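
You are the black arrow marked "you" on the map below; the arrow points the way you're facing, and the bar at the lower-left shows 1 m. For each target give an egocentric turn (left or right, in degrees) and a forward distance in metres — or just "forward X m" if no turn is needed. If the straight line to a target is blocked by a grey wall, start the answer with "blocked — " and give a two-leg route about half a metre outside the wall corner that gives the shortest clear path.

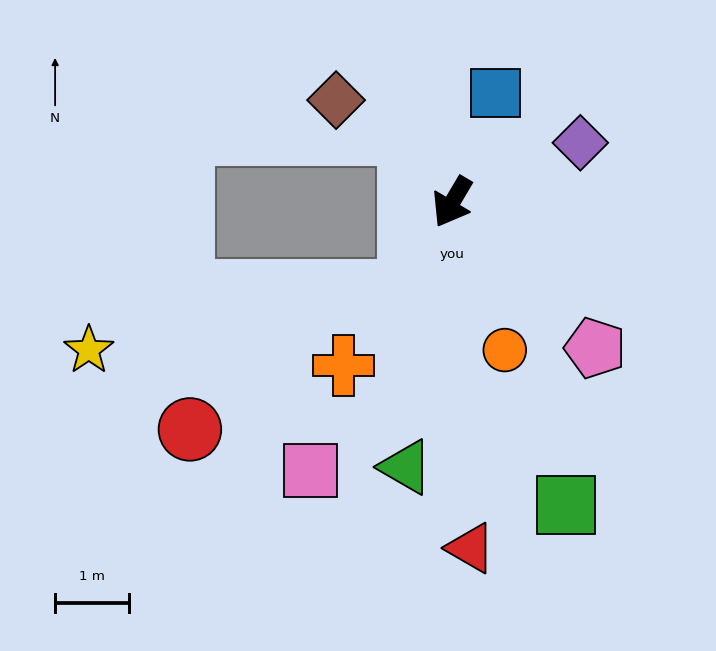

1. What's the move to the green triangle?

turn left 21°, forward 3.6 m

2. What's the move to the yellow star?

blocked — turn left 5°, forward 1.3 m, then turn right 54°, forward 4.4 m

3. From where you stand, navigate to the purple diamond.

turn left 145°, forward 1.9 m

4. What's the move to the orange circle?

turn left 50°, forward 2.1 m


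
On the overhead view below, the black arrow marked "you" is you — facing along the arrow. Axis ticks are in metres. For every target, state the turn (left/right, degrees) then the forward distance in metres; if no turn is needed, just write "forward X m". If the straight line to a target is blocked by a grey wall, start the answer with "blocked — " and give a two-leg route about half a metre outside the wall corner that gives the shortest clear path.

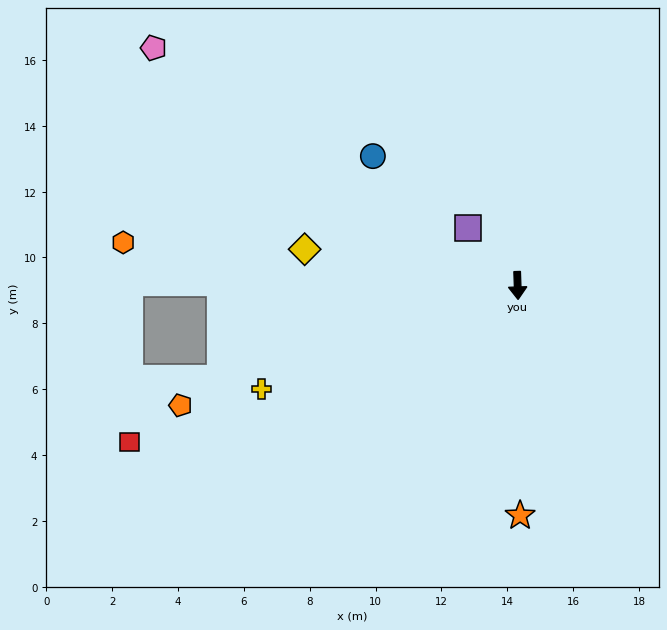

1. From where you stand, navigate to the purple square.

turn right 141°, forward 2.3 m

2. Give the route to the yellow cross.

turn right 70°, forward 8.4 m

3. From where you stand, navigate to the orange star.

forward 7.0 m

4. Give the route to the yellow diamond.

turn right 102°, forward 6.6 m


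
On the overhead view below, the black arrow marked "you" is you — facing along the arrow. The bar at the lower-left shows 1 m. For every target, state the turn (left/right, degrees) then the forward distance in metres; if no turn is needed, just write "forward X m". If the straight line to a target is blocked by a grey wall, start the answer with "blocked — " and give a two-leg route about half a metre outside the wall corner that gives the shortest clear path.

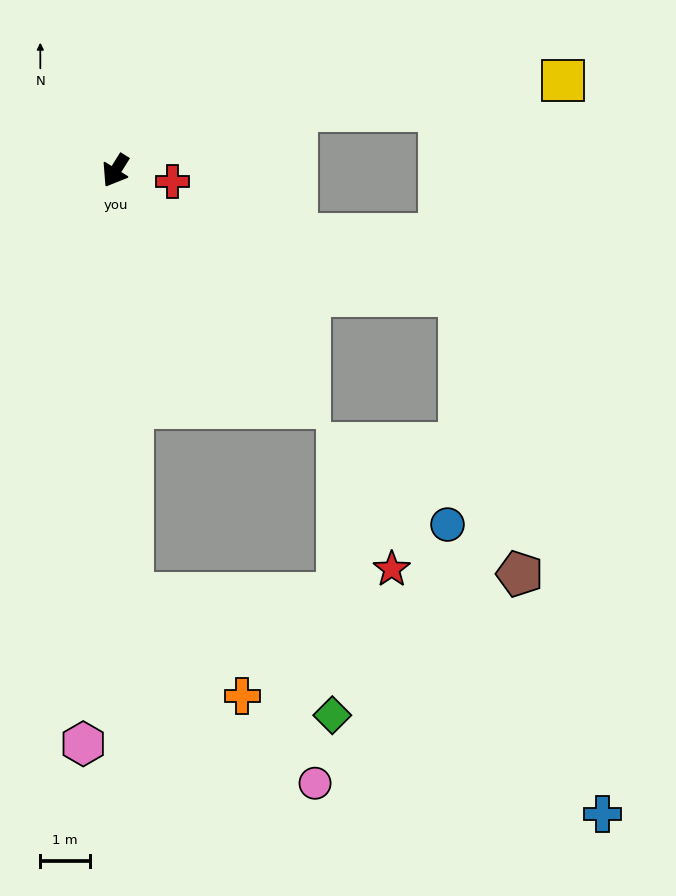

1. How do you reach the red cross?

turn left 111°, forward 1.2 m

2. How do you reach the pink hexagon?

turn left 29°, forward 11.6 m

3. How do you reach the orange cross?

blocked — turn left 34°, forward 8.6 m, then turn left 45°, forward 3.0 m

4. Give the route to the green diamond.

blocked — turn left 34°, forward 8.6 m, then turn left 57°, forward 4.7 m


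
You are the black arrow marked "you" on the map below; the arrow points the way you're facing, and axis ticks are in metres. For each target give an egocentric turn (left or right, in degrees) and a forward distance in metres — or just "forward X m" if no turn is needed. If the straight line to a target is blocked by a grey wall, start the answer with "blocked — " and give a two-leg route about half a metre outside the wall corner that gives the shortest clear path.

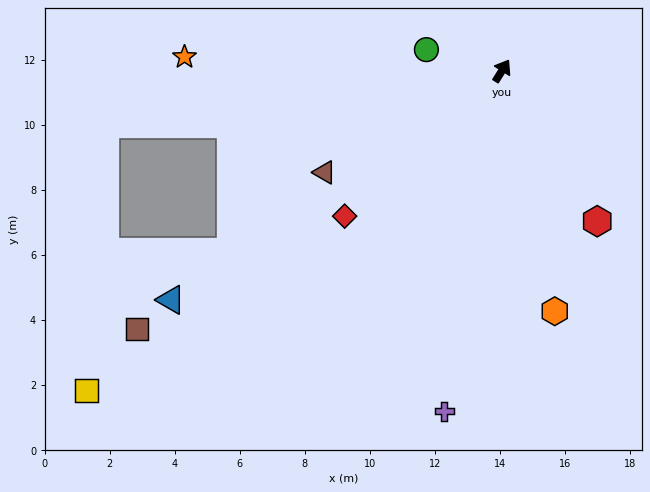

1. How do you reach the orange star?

turn left 119°, forward 9.8 m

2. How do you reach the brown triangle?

turn left 152°, forward 6.3 m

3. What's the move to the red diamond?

turn left 165°, forward 6.6 m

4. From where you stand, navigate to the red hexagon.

turn right 116°, forward 5.5 m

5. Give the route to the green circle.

turn left 106°, forward 2.4 m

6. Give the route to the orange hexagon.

turn right 136°, forward 7.6 m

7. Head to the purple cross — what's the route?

turn right 158°, forward 10.6 m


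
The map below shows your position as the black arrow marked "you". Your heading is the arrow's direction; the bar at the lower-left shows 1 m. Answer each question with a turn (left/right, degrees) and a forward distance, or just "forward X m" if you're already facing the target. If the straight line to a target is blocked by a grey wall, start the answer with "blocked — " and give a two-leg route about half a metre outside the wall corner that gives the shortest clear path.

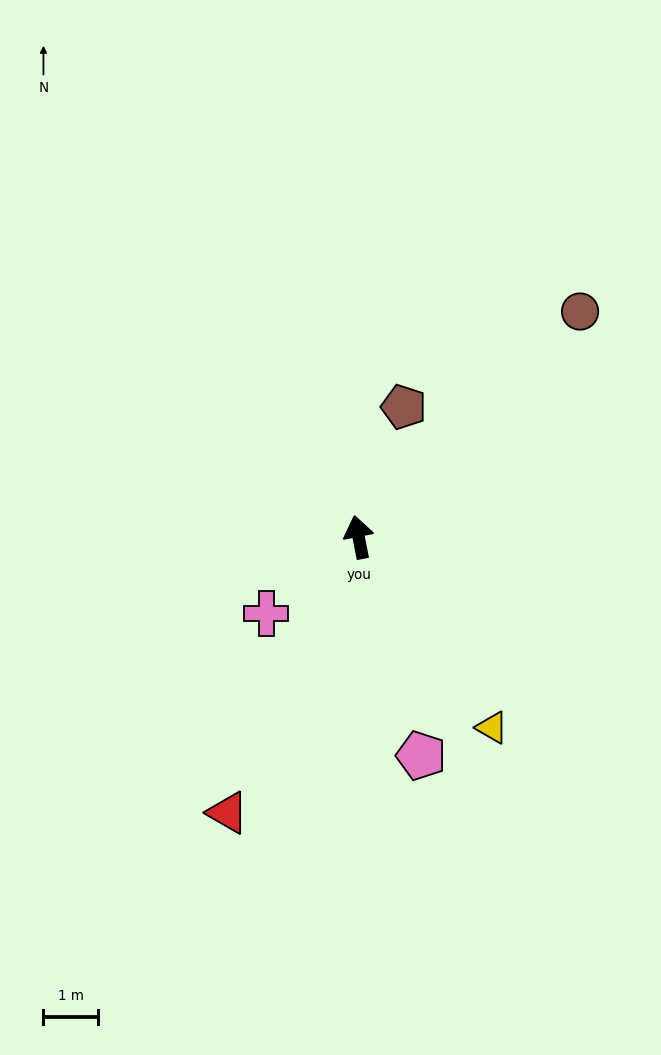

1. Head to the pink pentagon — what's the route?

turn right 175°, forward 4.2 m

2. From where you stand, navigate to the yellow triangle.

turn right 156°, forward 4.3 m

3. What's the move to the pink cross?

turn left 119°, forward 2.2 m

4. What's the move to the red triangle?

turn left 144°, forward 5.6 m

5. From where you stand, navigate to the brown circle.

turn right 56°, forward 5.8 m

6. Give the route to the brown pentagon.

turn right 30°, forward 2.5 m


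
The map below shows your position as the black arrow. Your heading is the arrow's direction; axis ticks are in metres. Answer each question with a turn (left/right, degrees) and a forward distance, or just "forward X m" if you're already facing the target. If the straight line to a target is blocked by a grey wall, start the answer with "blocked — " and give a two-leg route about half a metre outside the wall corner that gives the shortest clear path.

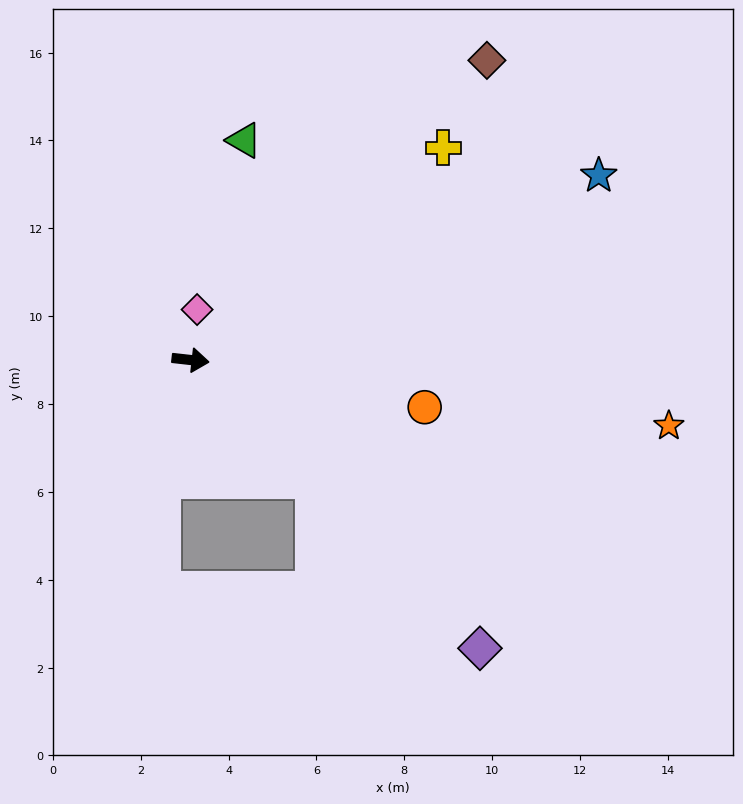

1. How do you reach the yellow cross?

turn left 46°, forward 7.5 m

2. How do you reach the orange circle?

turn right 5°, forward 5.4 m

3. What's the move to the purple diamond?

turn right 38°, forward 9.3 m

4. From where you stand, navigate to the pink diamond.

turn left 89°, forward 1.2 m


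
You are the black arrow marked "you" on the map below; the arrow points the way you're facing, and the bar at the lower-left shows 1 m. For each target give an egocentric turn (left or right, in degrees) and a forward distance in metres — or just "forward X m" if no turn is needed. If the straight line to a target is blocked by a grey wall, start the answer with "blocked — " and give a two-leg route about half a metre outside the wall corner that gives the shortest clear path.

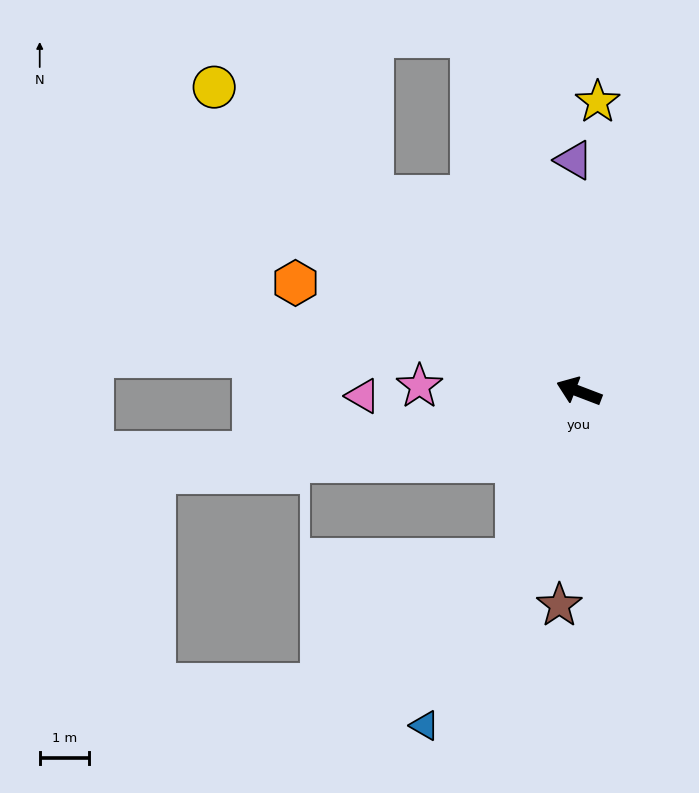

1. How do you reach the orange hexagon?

forward 6.2 m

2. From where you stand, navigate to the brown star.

turn left 106°, forward 4.4 m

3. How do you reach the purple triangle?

turn right 68°, forward 4.7 m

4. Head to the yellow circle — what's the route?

turn right 19°, forward 9.7 m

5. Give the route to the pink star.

turn left 19°, forward 3.3 m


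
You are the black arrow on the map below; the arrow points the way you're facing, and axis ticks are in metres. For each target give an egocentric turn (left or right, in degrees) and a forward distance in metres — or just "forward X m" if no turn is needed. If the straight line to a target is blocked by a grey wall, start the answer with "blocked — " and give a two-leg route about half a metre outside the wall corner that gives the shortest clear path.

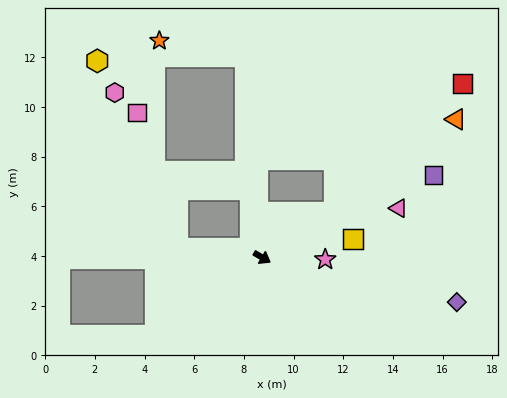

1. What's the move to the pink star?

turn left 29°, forward 2.5 m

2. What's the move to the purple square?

turn left 56°, forward 7.7 m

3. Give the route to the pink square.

blocked — turn right 156°, forward 3.4 m, then turn right 67°, forward 5.7 m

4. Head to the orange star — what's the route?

blocked — turn left 125°, forward 8.1 m, then turn left 75°, forward 3.5 m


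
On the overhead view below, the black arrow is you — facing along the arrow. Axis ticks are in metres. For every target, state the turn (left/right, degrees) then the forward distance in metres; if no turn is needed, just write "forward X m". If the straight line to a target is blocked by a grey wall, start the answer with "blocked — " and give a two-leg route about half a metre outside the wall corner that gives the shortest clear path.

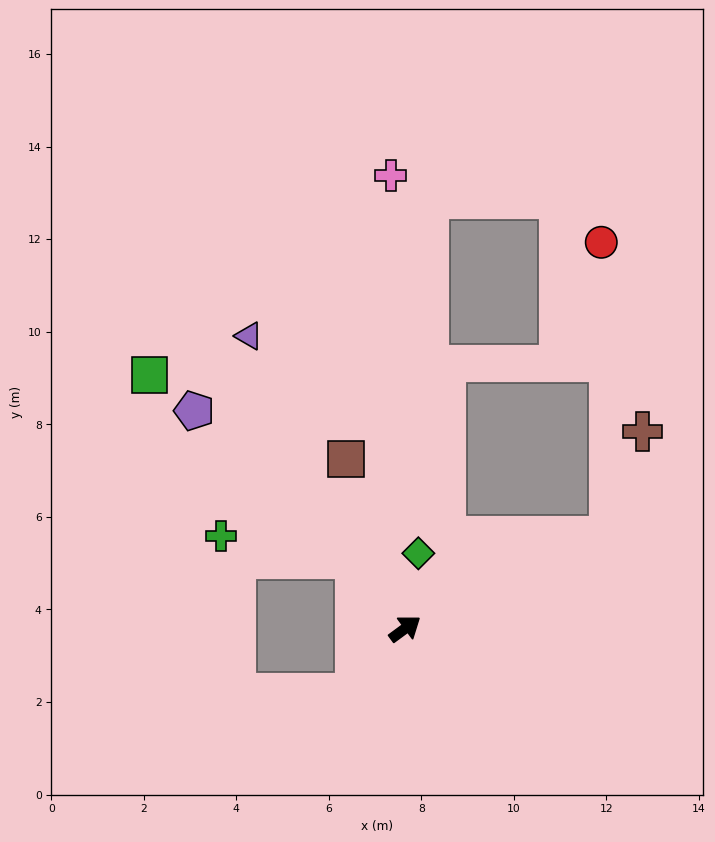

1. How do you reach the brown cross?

blocked — turn right 12°, forward 4.8 m, then turn left 48°, forward 2.4 m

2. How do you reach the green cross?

blocked — turn left 89°, forward 1.9 m, then turn left 45°, forward 2.9 m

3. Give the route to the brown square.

turn left 73°, forward 3.9 m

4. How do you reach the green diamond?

turn left 44°, forward 1.7 m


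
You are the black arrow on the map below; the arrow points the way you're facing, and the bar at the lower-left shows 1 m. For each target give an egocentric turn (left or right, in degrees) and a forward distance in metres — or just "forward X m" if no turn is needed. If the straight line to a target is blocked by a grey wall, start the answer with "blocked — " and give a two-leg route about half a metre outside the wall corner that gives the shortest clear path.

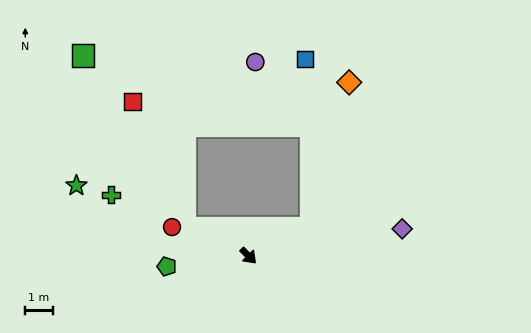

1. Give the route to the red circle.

turn right 155°, forward 3.0 m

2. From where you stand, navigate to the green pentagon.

turn right 127°, forward 3.0 m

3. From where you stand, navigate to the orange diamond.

blocked — turn left 69°, forward 2.5 m, then turn left 52°, forward 5.5 m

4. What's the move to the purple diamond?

turn left 55°, forward 5.7 m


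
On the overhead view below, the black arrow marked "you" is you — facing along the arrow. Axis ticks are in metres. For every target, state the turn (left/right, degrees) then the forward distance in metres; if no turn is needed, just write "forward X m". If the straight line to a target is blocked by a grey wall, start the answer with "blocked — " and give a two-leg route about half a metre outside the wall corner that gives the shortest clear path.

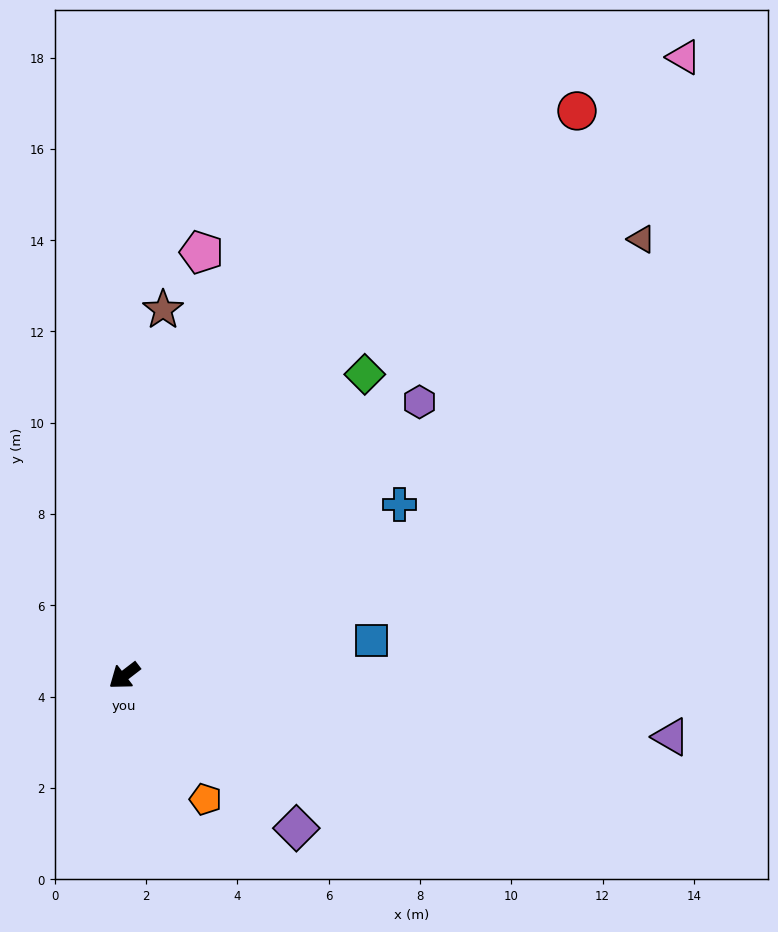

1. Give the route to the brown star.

turn right 134°, forward 8.1 m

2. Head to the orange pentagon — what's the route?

turn left 86°, forward 3.2 m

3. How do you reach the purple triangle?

turn left 136°, forward 12.1 m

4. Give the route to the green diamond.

turn right 166°, forward 8.4 m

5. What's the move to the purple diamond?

turn left 101°, forward 5.0 m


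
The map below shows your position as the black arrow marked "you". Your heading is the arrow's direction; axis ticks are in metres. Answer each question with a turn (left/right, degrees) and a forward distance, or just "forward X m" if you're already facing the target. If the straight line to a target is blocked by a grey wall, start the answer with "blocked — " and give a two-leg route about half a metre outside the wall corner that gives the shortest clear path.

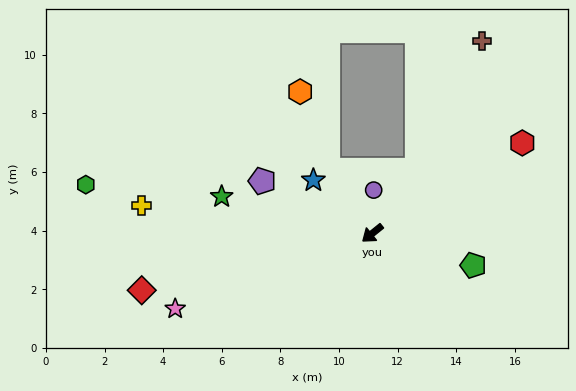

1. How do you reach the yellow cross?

turn right 46°, forward 7.9 m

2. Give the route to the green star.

turn right 53°, forward 5.3 m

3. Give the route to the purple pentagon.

turn right 64°, forward 4.2 m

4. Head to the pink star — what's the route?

turn right 18°, forward 7.2 m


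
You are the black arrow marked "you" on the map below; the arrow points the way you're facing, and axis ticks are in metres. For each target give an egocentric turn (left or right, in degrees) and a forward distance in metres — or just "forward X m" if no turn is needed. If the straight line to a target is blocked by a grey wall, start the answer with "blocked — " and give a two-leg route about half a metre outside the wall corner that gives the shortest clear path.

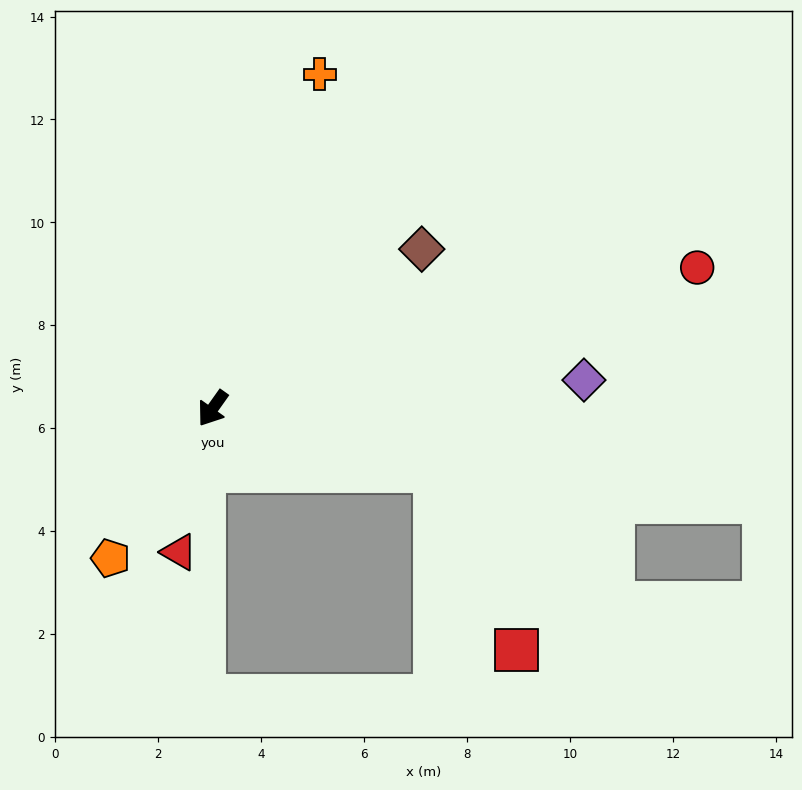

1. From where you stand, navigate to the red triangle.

turn left 22°, forward 2.9 m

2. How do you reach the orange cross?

turn right 162°, forward 6.8 m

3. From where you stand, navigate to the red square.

blocked — turn left 110°, forward 4.5 m, then turn right 50°, forward 3.8 m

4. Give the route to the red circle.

turn left 142°, forward 9.8 m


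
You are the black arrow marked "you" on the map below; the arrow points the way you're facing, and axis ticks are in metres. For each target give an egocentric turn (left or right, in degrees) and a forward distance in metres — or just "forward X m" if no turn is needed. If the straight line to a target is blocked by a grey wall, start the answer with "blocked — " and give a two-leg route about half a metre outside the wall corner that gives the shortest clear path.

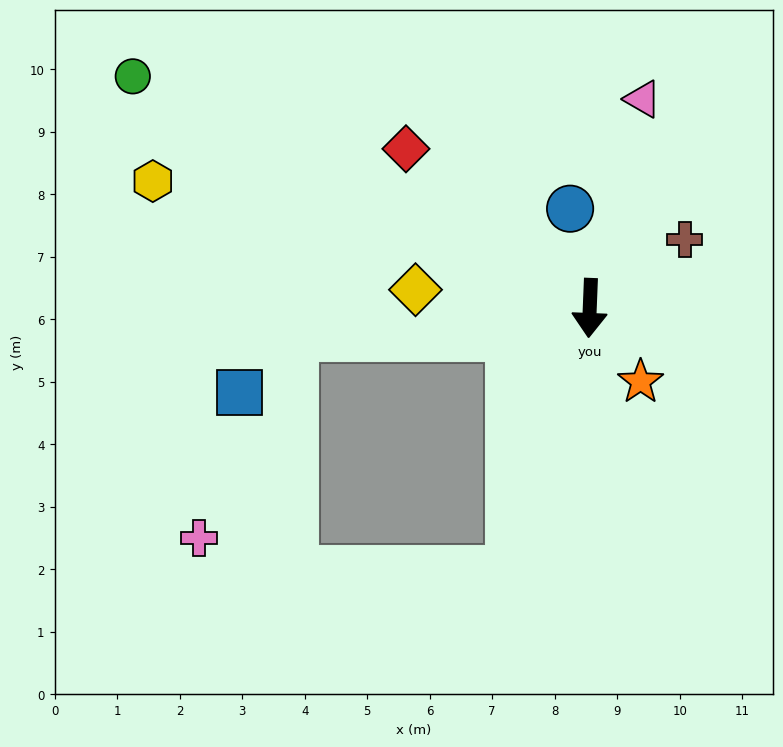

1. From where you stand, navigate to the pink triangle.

turn left 168°, forward 3.4 m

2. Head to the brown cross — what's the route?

turn left 128°, forward 1.9 m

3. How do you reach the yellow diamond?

turn right 94°, forward 2.8 m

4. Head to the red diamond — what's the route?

turn right 129°, forward 3.9 m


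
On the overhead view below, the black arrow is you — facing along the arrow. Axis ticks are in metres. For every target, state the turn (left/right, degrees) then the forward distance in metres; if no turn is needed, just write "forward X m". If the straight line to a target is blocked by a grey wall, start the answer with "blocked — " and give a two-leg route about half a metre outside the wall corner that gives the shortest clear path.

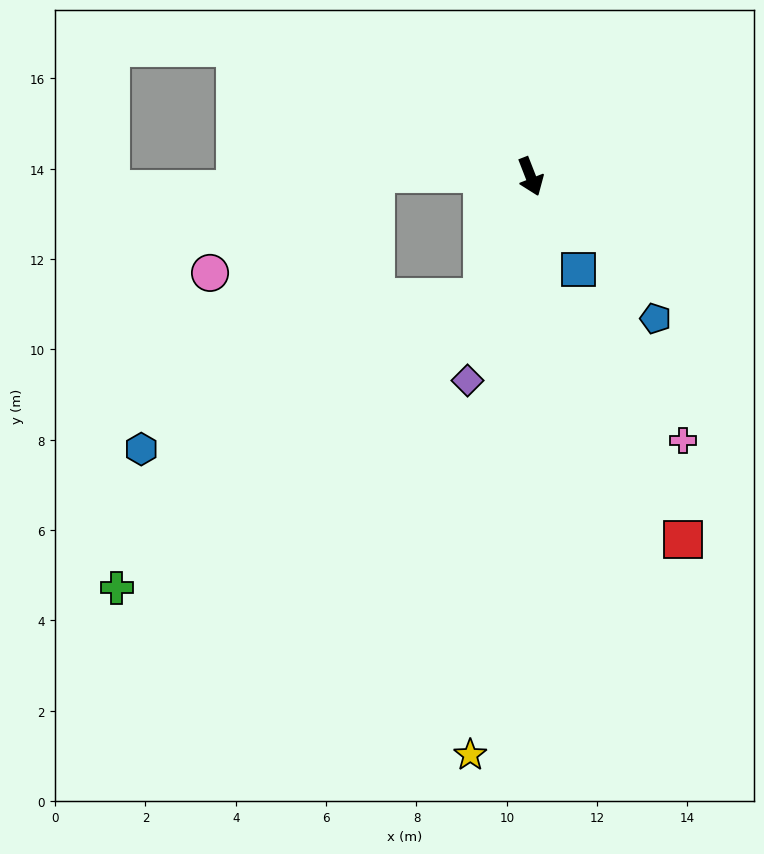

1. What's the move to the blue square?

turn left 6°, forward 2.3 m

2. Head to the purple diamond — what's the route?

turn right 39°, forward 4.7 m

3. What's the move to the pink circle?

blocked — turn right 112°, forward 3.4 m, then turn left 32°, forward 4.3 m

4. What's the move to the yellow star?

turn right 27°, forward 12.9 m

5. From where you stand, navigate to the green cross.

blocked — turn right 43°, forward 2.9 m, then turn right 30°, forward 10.3 m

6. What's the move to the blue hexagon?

blocked — turn right 43°, forward 2.9 m, then turn right 44°, forward 8.3 m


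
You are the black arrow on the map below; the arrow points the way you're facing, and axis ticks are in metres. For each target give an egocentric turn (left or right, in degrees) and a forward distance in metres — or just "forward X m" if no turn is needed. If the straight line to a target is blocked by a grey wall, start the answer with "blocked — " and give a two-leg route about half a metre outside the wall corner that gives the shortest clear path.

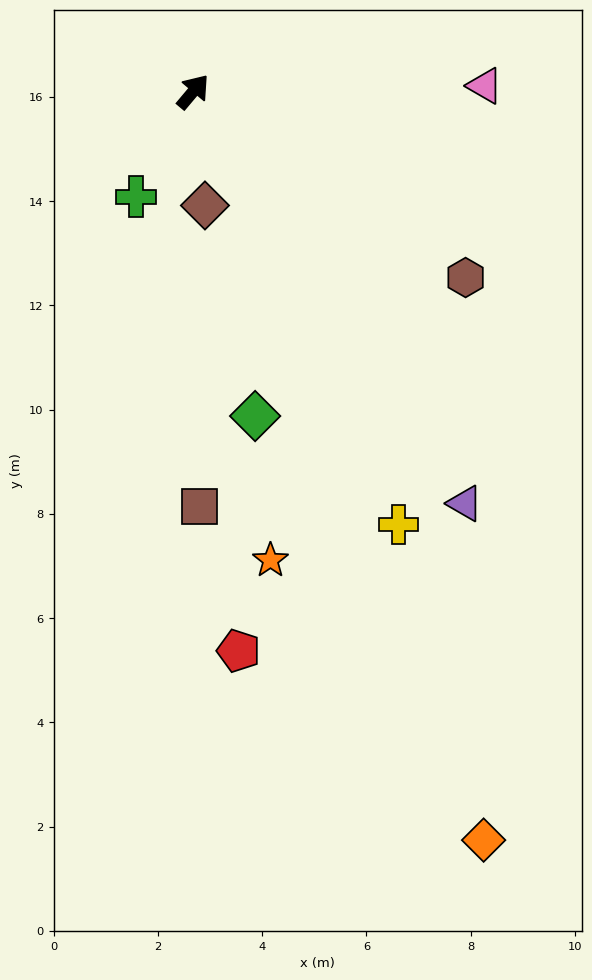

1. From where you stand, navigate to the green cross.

turn right 168°, forward 2.3 m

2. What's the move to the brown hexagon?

turn right 84°, forward 6.3 m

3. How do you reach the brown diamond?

turn right 134°, forward 2.2 m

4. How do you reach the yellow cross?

turn right 115°, forward 9.2 m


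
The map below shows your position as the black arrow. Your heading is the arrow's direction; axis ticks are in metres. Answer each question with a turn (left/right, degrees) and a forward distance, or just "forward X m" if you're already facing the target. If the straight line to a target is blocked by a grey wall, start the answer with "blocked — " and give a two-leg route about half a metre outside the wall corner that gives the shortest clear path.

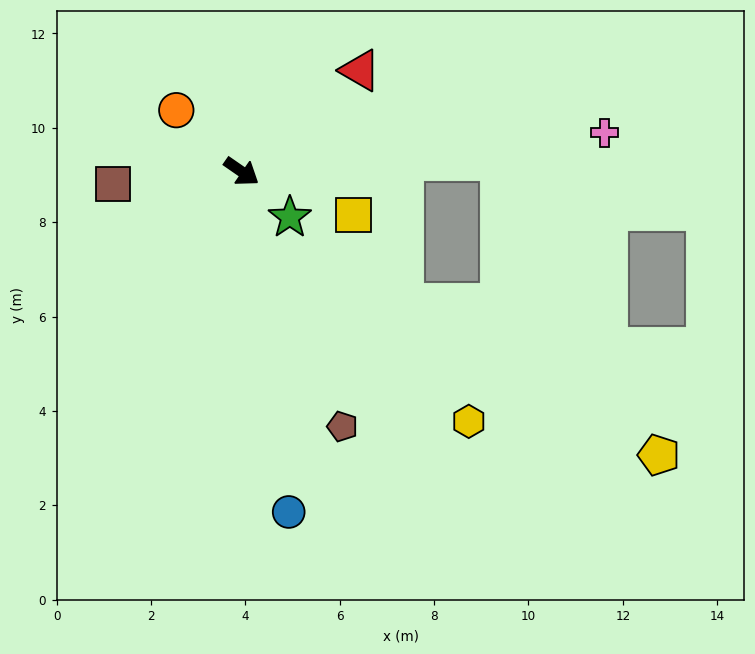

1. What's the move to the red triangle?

turn left 75°, forward 3.3 m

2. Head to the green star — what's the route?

turn right 9°, forward 1.4 m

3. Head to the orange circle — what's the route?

turn left 171°, forward 1.9 m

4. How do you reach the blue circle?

turn right 47°, forward 7.3 m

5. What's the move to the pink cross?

turn left 41°, forward 7.7 m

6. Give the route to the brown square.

turn right 140°, forward 2.7 m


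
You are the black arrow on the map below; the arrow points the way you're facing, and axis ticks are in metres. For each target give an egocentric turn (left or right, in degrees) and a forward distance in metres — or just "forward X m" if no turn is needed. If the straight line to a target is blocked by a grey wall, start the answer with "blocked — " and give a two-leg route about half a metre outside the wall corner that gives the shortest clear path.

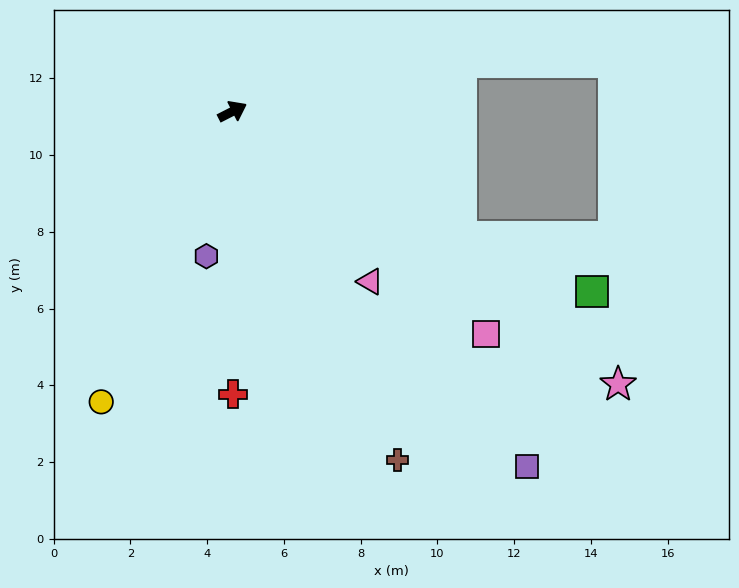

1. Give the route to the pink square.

turn right 68°, forward 8.8 m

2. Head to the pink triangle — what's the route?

turn right 78°, forward 5.7 m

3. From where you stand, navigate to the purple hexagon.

turn right 127°, forward 3.8 m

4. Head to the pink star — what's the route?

turn right 62°, forward 12.3 m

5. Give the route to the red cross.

turn right 117°, forward 7.4 m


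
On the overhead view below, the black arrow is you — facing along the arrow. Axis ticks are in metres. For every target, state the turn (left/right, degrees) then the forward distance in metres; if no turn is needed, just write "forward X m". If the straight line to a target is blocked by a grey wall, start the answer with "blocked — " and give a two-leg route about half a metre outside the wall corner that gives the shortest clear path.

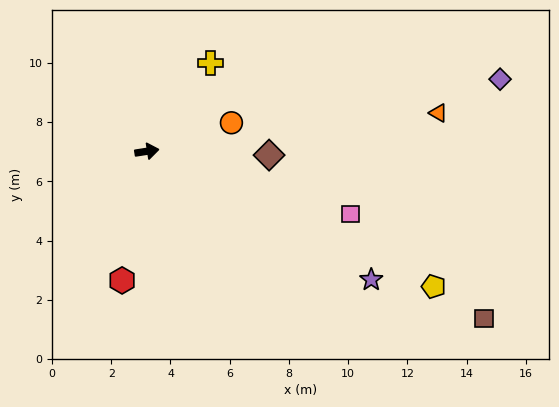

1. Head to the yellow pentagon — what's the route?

turn right 34°, forward 10.7 m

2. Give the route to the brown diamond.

turn right 11°, forward 4.1 m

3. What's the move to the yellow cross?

turn left 45°, forward 3.7 m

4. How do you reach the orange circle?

turn left 10°, forward 3.0 m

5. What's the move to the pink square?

turn right 26°, forward 7.2 m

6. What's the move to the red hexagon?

turn right 110°, forward 4.4 m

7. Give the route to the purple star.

turn right 39°, forward 8.7 m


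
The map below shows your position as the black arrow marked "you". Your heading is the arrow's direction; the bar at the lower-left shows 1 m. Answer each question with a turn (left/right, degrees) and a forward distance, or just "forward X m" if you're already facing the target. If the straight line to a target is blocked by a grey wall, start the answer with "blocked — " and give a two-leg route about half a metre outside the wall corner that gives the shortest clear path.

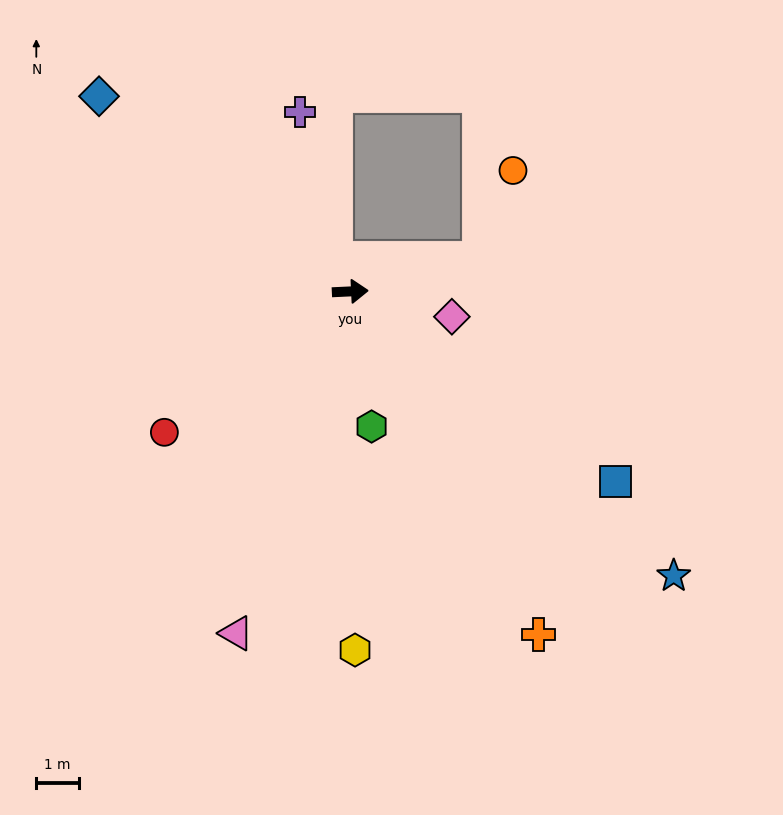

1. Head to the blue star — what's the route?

turn right 44°, forward 10.2 m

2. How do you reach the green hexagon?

turn right 84°, forward 3.2 m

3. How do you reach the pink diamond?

turn right 17°, forward 2.5 m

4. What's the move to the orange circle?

blocked — turn left 12°, forward 3.2 m, then turn left 55°, forward 2.2 m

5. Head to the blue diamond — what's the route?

turn left 140°, forward 7.5 m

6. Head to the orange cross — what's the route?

turn right 64°, forward 9.3 m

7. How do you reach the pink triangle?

turn right 111°, forward 8.5 m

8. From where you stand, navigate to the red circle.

turn right 145°, forward 5.5 m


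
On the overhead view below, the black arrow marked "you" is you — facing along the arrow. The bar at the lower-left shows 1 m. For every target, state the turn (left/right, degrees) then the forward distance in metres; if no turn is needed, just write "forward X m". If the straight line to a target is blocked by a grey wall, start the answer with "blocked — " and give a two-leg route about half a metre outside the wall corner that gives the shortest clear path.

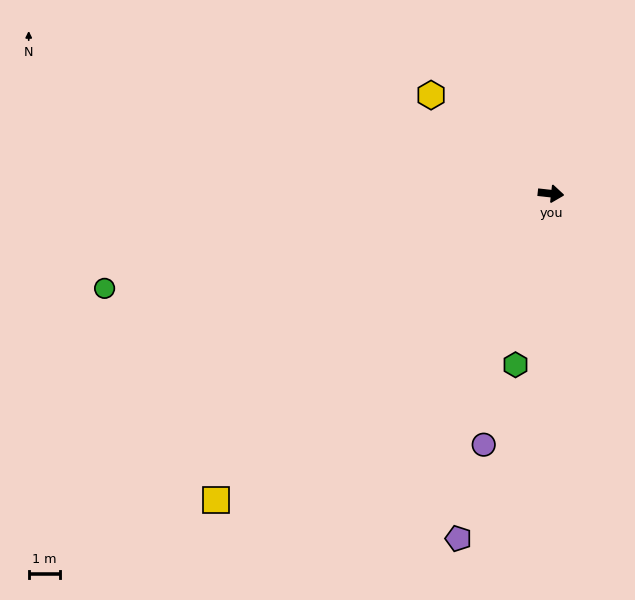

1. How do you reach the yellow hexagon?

turn left 147°, forward 5.0 m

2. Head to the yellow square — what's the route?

turn right 131°, forward 14.7 m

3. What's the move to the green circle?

turn right 162°, forward 14.8 m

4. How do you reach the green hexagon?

turn right 95°, forward 5.7 m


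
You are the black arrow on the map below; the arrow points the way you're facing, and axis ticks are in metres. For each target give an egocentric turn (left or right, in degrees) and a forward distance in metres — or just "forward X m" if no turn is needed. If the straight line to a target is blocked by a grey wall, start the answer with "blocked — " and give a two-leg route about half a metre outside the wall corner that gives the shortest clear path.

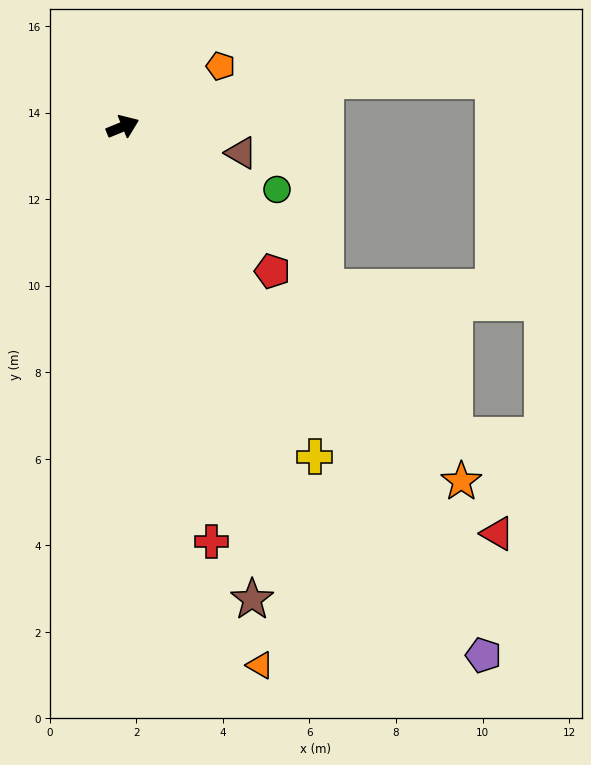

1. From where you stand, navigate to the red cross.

turn right 100°, forward 9.8 m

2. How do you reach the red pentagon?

turn right 66°, forward 4.8 m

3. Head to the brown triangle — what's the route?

turn right 35°, forward 2.8 m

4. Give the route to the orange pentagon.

turn left 9°, forward 2.7 m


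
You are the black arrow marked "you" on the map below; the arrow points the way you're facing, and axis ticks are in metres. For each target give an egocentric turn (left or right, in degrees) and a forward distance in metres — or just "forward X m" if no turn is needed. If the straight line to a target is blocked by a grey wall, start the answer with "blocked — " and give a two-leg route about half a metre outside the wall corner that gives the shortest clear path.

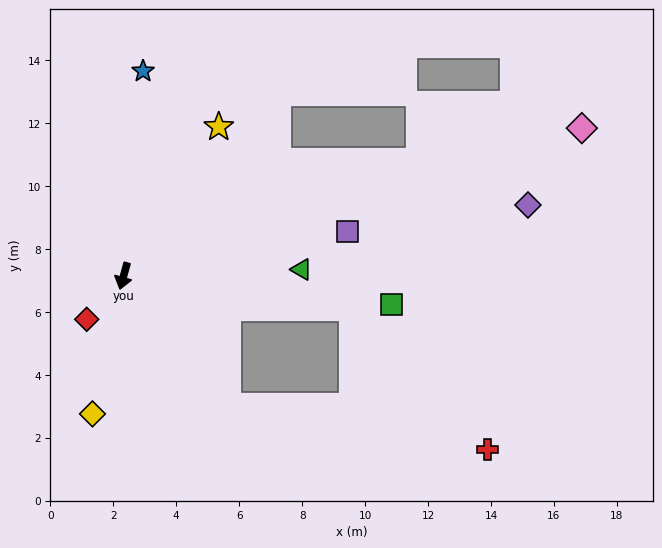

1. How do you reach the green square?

turn left 99°, forward 8.6 m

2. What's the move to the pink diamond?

turn left 123°, forward 15.3 m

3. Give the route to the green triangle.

turn left 108°, forward 5.7 m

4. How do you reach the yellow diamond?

turn left 3°, forward 4.5 m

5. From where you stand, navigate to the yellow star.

turn left 163°, forward 5.6 m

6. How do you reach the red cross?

blocked — turn left 97°, forward 7.3 m, then turn right 38°, forward 6.2 m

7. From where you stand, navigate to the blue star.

turn right 170°, forward 6.5 m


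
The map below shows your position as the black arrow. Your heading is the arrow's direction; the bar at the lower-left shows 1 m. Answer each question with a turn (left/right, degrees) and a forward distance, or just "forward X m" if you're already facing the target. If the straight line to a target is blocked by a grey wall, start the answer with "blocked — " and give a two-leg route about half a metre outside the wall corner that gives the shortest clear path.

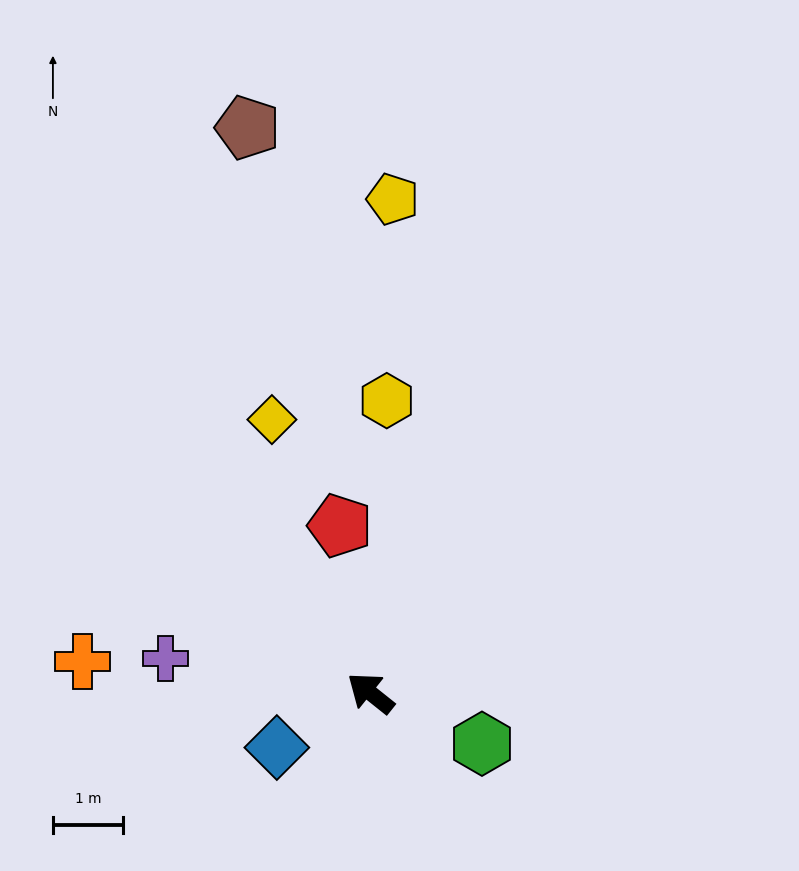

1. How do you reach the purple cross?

turn left 29°, forward 3.0 m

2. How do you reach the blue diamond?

turn left 69°, forward 1.6 m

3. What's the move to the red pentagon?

turn right 41°, forward 2.4 m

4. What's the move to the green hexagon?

turn right 166°, forward 1.8 m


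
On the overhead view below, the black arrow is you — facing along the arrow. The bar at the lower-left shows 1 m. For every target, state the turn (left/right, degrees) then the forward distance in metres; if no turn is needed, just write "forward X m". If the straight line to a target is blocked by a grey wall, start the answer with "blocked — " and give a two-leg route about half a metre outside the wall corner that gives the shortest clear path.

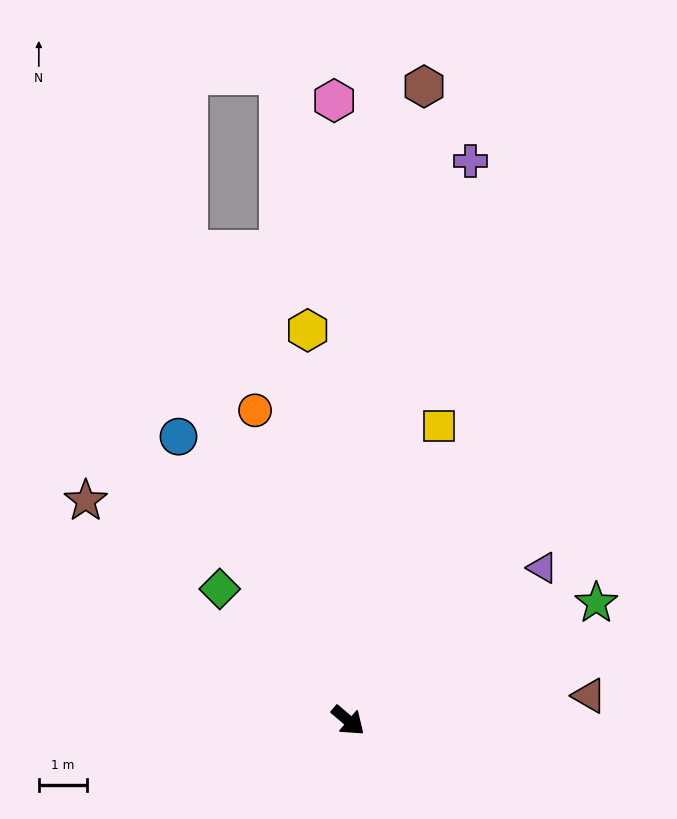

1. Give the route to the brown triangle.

turn left 46°, forward 5.0 m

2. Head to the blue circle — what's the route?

turn left 161°, forward 6.8 m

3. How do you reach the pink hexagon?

turn left 132°, forward 12.8 m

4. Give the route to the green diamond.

turn left 175°, forward 3.8 m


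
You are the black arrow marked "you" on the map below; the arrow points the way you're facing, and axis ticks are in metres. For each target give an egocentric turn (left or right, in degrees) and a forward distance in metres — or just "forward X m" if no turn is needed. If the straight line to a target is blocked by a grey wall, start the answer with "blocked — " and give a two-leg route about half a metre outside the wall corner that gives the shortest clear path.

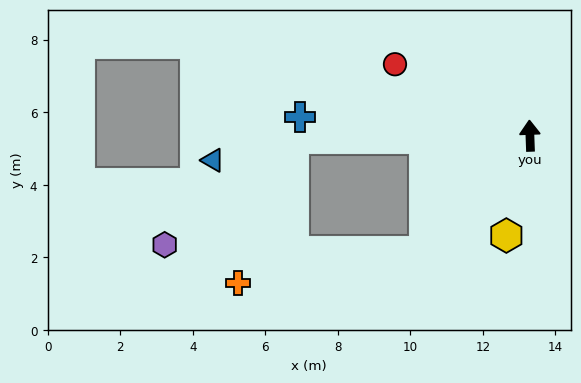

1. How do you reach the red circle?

turn left 60°, forward 4.2 m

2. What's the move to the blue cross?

turn left 83°, forward 6.4 m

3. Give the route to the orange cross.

blocked — turn left 136°, forward 4.3 m, then turn right 38°, forward 5.2 m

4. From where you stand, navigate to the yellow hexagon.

turn left 165°, forward 2.8 m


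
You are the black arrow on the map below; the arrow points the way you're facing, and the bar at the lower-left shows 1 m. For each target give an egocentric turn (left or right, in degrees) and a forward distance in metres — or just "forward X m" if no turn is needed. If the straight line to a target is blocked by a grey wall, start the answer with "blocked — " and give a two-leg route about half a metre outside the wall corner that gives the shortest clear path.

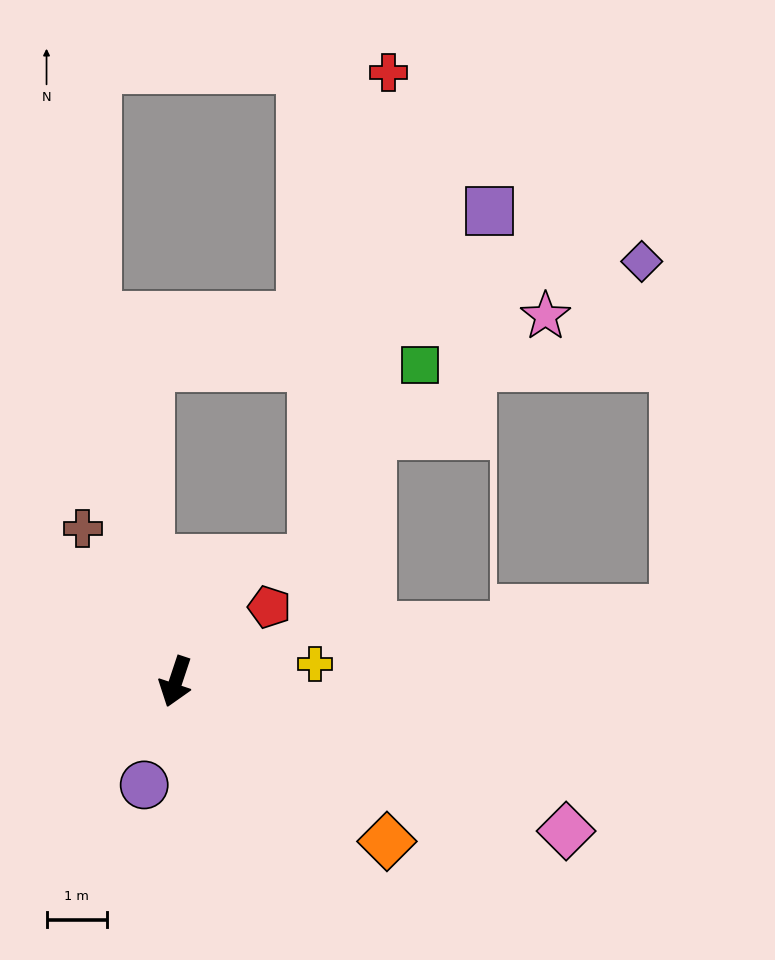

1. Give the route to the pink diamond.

turn left 87°, forward 6.9 m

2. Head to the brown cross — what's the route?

turn right 130°, forward 3.0 m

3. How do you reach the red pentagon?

turn left 147°, forward 2.0 m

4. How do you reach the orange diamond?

turn left 71°, forward 4.4 m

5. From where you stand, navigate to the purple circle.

forward 1.8 m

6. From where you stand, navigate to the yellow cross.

turn left 116°, forward 2.3 m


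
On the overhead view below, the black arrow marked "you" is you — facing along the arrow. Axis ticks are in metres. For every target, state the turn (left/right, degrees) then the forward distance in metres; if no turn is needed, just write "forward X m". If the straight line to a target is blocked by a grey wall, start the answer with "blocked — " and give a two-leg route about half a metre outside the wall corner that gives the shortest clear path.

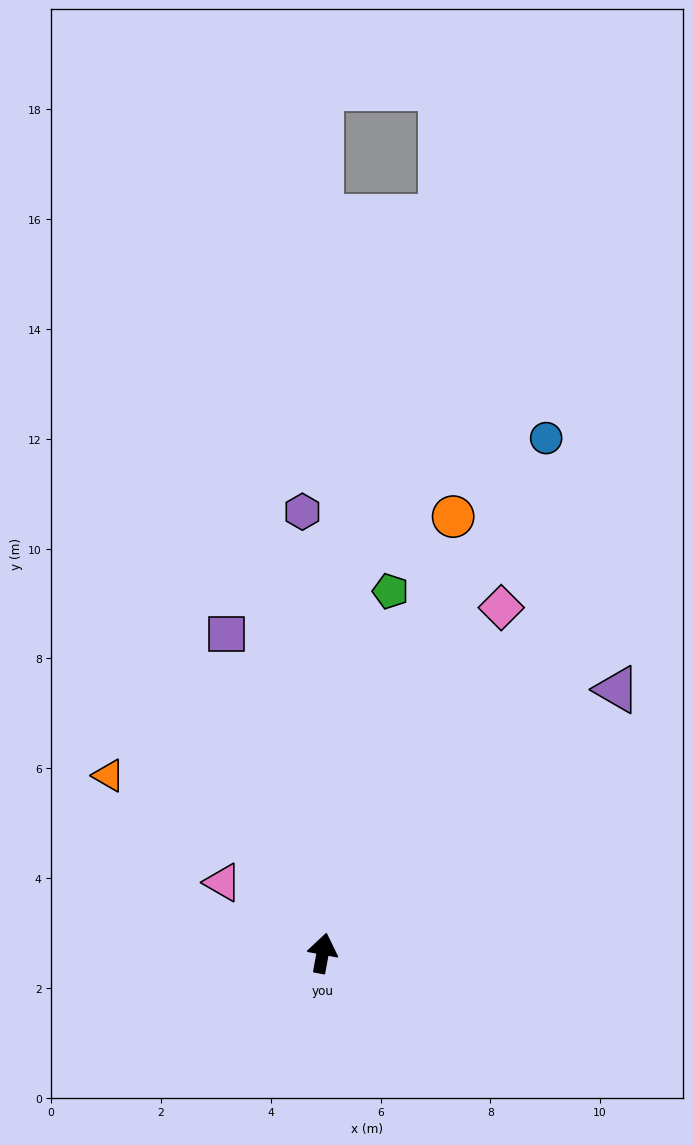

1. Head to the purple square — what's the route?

turn left 27°, forward 6.1 m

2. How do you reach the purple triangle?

turn right 38°, forward 7.2 m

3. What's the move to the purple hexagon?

turn left 13°, forward 8.0 m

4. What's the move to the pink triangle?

turn left 65°, forward 2.2 m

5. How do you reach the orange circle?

turn right 6°, forward 8.3 m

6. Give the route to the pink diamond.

turn right 17°, forward 7.1 m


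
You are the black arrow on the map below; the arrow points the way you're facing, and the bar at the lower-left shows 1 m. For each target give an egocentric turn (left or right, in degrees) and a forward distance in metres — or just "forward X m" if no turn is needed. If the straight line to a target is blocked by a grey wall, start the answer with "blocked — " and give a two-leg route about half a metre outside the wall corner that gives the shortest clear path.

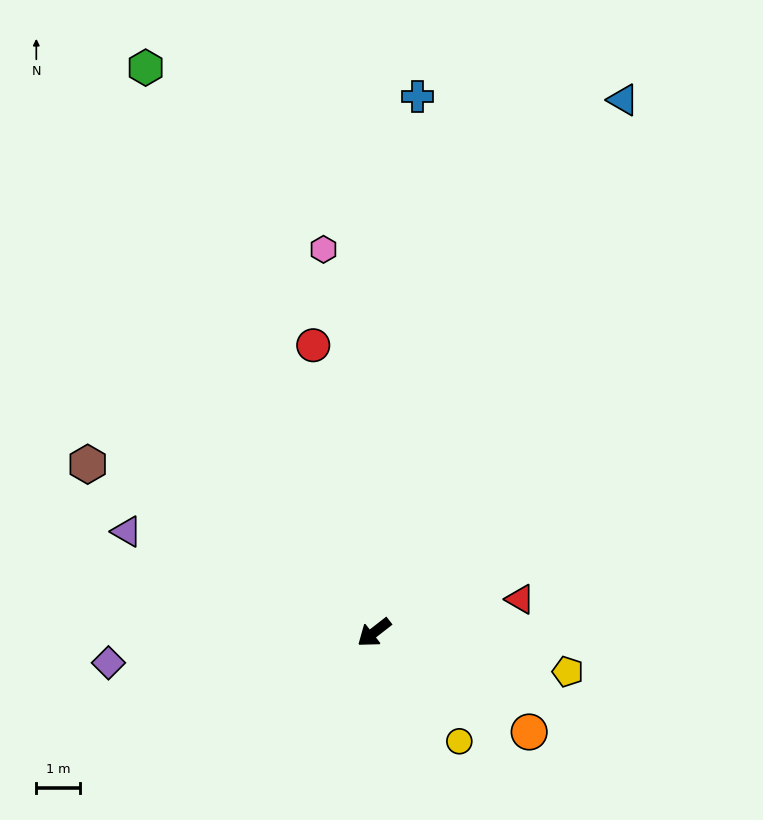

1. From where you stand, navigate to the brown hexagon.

turn right 68°, forward 7.6 m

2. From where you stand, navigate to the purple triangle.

turn right 60°, forward 6.1 m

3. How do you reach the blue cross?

turn right 133°, forward 12.4 m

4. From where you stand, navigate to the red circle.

turn right 116°, forward 6.8 m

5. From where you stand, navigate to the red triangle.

turn left 155°, forward 3.4 m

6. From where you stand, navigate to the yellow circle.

turn left 90°, forward 3.2 m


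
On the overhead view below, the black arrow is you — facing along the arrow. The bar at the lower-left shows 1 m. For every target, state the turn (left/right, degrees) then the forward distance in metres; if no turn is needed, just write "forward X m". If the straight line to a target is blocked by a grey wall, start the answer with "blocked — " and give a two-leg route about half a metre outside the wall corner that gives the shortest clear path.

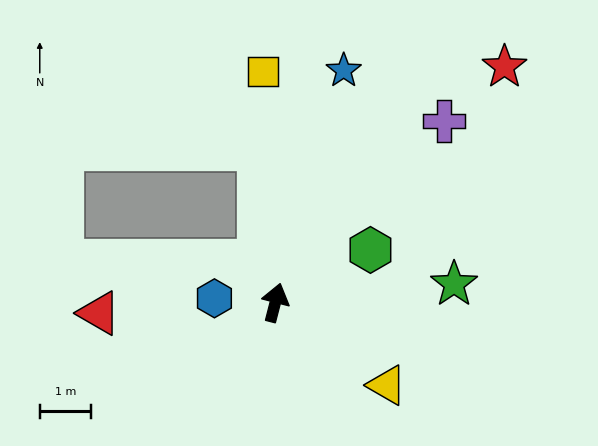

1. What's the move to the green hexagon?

turn right 47°, forward 2.1 m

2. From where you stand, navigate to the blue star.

forward 4.7 m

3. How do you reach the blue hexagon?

turn left 100°, forward 1.2 m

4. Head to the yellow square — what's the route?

turn left 17°, forward 4.5 m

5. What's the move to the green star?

turn right 70°, forward 3.5 m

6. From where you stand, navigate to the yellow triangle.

turn right 112°, forward 2.7 m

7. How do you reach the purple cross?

turn right 28°, forward 4.8 m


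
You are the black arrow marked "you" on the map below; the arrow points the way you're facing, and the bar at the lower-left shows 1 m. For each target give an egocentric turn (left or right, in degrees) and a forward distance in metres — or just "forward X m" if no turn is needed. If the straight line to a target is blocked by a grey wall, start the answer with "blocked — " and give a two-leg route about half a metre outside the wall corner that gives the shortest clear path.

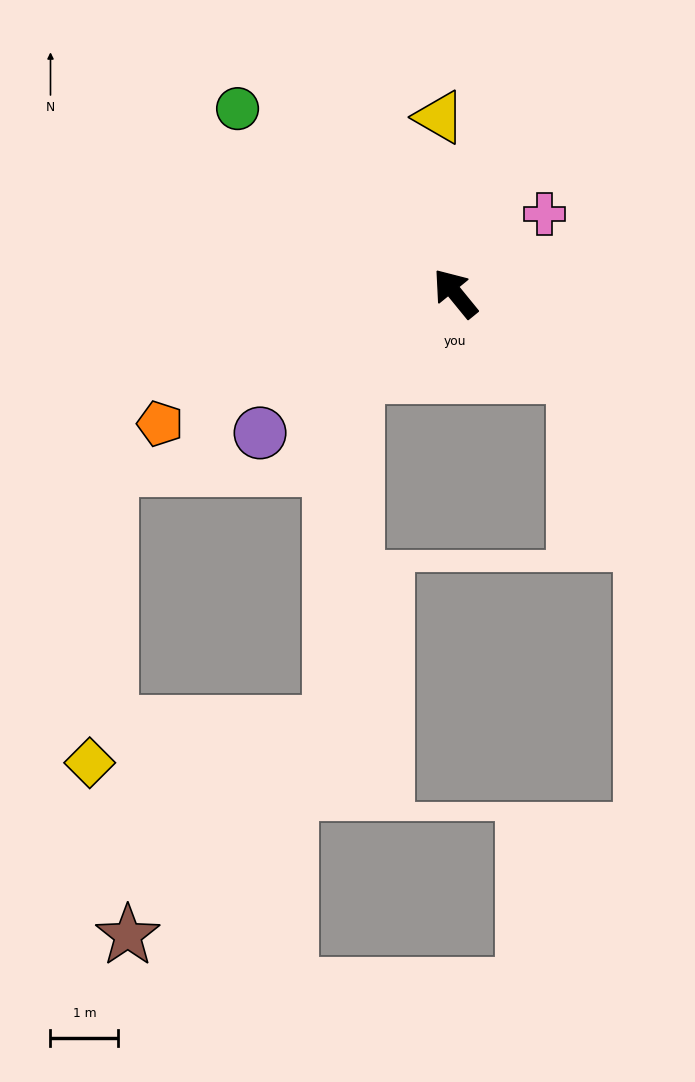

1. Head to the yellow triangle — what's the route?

turn right 34°, forward 2.6 m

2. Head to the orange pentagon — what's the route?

turn left 75°, forward 4.8 m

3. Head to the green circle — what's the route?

turn left 10°, forward 4.2 m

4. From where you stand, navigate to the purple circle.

turn left 86°, forward 3.5 m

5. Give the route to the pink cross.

turn right 88°, forward 1.8 m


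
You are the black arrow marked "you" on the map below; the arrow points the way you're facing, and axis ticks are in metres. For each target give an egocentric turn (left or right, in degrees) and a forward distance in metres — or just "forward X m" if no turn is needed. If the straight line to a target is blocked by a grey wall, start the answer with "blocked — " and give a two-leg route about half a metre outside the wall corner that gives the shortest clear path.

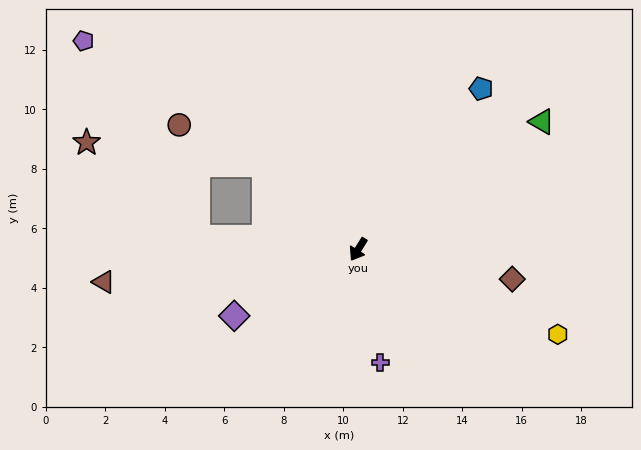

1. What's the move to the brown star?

blocked — turn right 100°, forward 4.3 m, then turn left 35°, forward 6.0 m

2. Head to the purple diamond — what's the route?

turn right 30°, forward 4.7 m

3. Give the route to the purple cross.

turn left 43°, forward 3.9 m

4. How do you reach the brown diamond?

turn left 111°, forward 5.3 m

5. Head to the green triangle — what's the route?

turn left 157°, forward 7.5 m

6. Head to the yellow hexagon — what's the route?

turn left 99°, forward 7.3 m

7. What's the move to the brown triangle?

turn right 51°, forward 8.6 m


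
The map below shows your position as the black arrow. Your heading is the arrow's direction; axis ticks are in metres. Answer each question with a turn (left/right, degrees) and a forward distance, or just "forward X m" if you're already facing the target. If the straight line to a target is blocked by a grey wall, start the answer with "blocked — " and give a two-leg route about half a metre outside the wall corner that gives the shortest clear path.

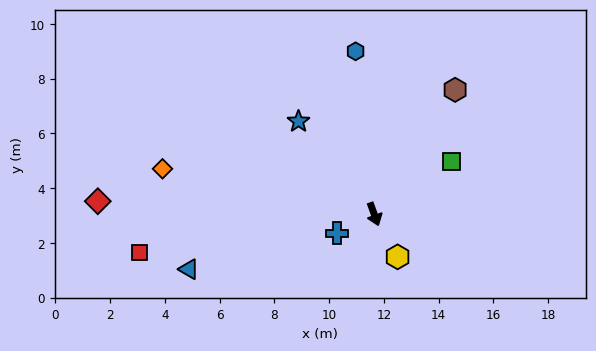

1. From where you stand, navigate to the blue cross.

turn right 83°, forward 1.5 m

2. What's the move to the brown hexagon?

turn left 127°, forward 5.4 m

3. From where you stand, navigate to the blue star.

turn right 161°, forward 4.4 m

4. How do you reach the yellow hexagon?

turn left 9°, forward 1.8 m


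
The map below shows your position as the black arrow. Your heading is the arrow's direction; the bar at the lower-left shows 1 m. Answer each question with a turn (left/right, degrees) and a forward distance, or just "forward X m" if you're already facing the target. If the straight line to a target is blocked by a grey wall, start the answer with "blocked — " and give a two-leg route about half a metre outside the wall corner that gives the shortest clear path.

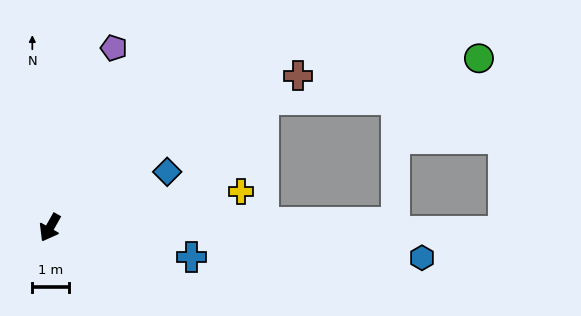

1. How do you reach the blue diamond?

turn left 145°, forward 3.6 m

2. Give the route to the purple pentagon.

turn right 170°, forward 5.2 m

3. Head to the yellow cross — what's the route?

turn left 130°, forward 5.3 m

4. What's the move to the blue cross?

turn left 108°, forward 4.0 m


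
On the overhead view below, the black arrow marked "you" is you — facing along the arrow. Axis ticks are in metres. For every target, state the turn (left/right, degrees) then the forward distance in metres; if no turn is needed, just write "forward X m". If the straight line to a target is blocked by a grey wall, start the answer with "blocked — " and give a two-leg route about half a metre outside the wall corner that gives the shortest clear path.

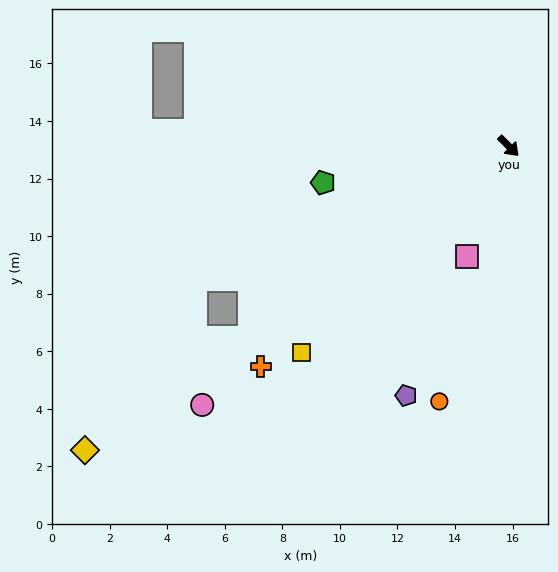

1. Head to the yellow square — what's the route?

turn right 90°, forward 10.2 m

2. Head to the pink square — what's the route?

turn right 66°, forward 4.1 m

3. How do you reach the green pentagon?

turn right 124°, forward 6.6 m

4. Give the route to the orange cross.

turn right 93°, forward 11.5 m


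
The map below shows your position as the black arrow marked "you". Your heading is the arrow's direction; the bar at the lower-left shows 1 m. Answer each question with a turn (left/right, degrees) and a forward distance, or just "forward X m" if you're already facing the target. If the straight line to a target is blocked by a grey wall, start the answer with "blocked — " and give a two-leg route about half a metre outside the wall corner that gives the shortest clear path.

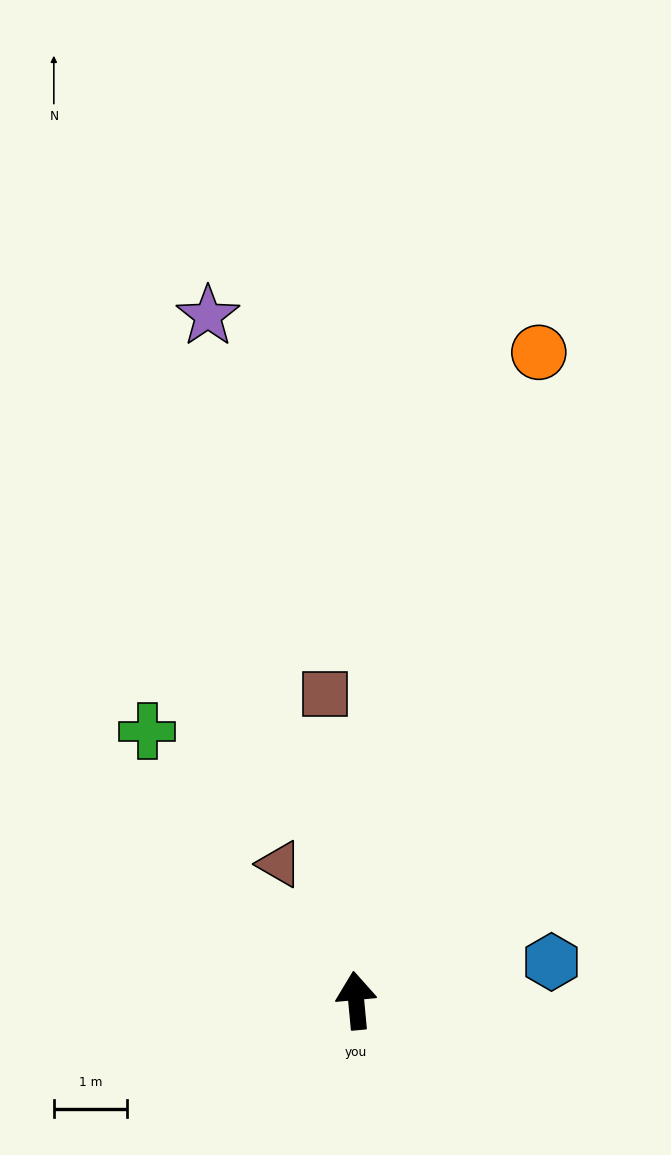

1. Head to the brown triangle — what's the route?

turn left 24°, forward 2.1 m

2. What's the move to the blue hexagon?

turn right 84°, forward 2.7 m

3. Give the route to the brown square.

forward 4.2 m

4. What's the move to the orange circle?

turn right 21°, forward 9.2 m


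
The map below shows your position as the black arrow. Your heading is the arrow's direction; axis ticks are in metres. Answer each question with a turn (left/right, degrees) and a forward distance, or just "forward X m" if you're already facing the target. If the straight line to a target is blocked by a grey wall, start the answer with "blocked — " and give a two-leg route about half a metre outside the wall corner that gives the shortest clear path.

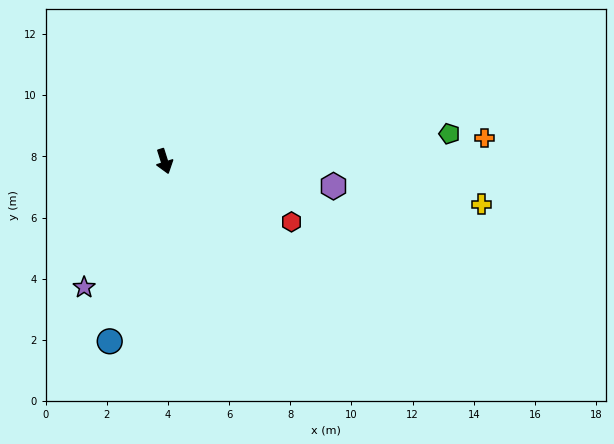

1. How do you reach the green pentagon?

turn left 78°, forward 9.4 m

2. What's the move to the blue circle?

turn right 34°, forward 6.2 m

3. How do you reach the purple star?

turn right 50°, forward 4.9 m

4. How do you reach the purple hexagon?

turn left 64°, forward 5.6 m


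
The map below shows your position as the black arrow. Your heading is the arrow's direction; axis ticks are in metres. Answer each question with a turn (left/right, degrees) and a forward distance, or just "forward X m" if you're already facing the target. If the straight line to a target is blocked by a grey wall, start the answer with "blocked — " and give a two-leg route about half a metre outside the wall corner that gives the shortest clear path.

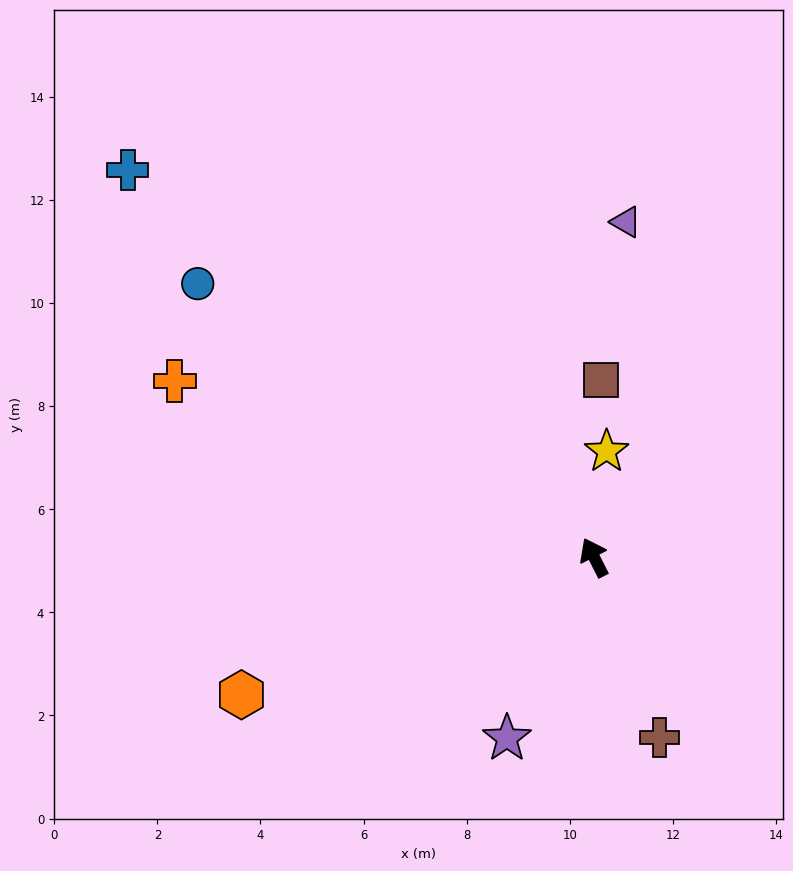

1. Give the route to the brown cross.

turn left 173°, forward 3.7 m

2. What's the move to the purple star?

turn left 127°, forward 3.9 m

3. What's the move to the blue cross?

turn left 23°, forward 11.8 m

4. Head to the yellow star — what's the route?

turn right 34°, forward 2.1 m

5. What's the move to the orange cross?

turn left 40°, forward 8.8 m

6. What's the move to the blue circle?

turn left 28°, forward 9.3 m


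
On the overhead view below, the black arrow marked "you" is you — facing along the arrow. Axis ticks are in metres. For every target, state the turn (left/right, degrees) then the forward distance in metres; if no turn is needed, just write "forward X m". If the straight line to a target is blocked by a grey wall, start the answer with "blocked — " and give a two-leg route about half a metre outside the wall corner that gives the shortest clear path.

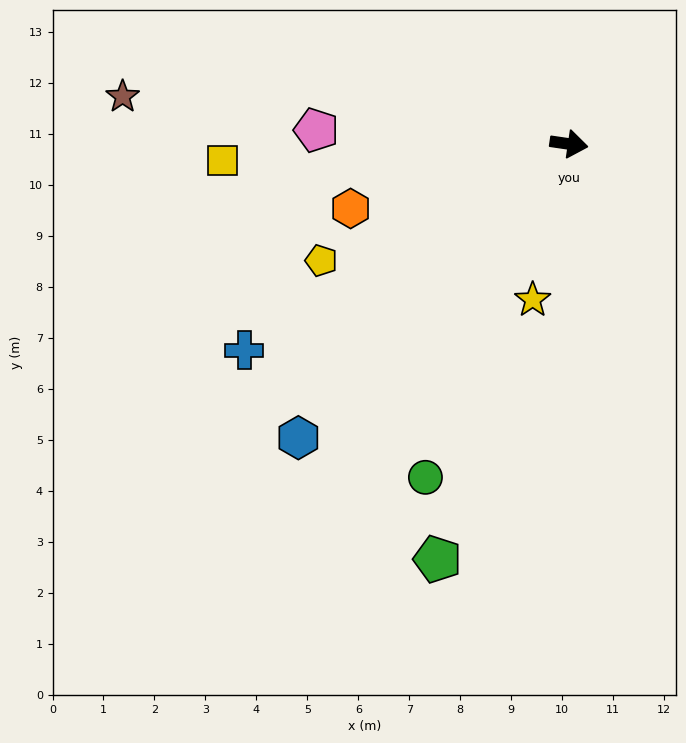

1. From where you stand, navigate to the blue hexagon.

turn right 124°, forward 7.8 m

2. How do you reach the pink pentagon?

turn right 175°, forward 5.0 m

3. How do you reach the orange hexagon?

turn right 155°, forward 4.5 m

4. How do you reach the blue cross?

turn right 139°, forward 7.5 m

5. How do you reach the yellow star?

turn right 95°, forward 3.1 m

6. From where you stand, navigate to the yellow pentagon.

turn right 146°, forward 5.4 m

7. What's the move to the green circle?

turn right 105°, forward 7.1 m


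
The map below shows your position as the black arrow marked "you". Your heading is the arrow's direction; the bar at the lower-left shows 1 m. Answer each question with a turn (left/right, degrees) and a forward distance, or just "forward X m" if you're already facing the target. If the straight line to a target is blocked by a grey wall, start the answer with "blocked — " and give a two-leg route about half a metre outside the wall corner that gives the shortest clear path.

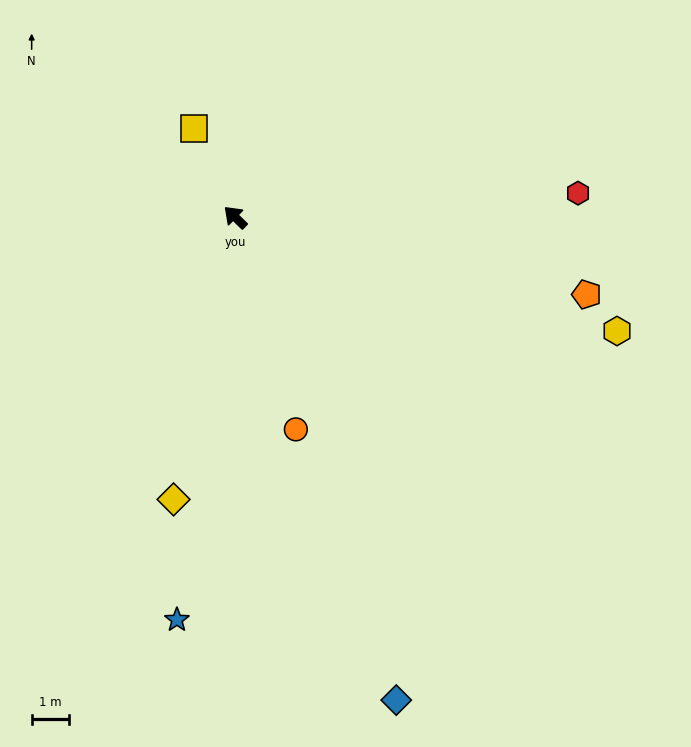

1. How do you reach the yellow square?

turn right 21°, forward 2.6 m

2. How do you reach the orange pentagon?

turn right 148°, forward 9.7 m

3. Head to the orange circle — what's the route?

turn left 150°, forward 5.9 m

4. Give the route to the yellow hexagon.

turn right 152°, forward 10.7 m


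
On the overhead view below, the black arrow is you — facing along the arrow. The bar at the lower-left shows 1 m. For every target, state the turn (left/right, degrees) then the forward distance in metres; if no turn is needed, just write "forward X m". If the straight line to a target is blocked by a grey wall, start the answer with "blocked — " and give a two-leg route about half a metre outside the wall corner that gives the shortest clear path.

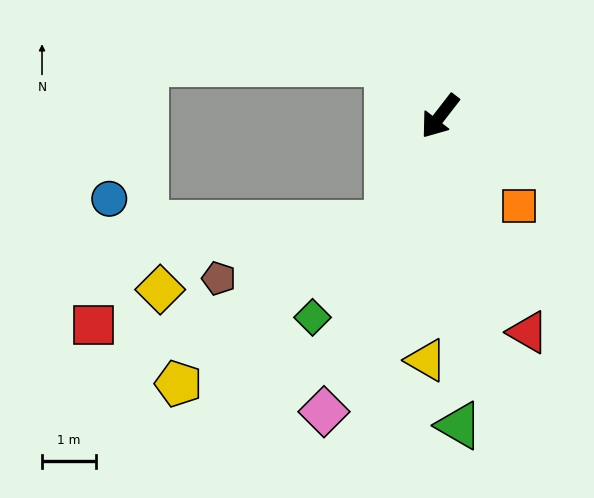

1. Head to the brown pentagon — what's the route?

blocked — turn left 12°, forward 2.2 m, then turn right 46°, forward 3.3 m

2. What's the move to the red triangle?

turn left 60°, forward 4.3 m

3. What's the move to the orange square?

turn left 79°, forward 2.2 m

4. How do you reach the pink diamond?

turn left 16°, forward 5.9 m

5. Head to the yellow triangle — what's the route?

turn left 35°, forward 4.5 m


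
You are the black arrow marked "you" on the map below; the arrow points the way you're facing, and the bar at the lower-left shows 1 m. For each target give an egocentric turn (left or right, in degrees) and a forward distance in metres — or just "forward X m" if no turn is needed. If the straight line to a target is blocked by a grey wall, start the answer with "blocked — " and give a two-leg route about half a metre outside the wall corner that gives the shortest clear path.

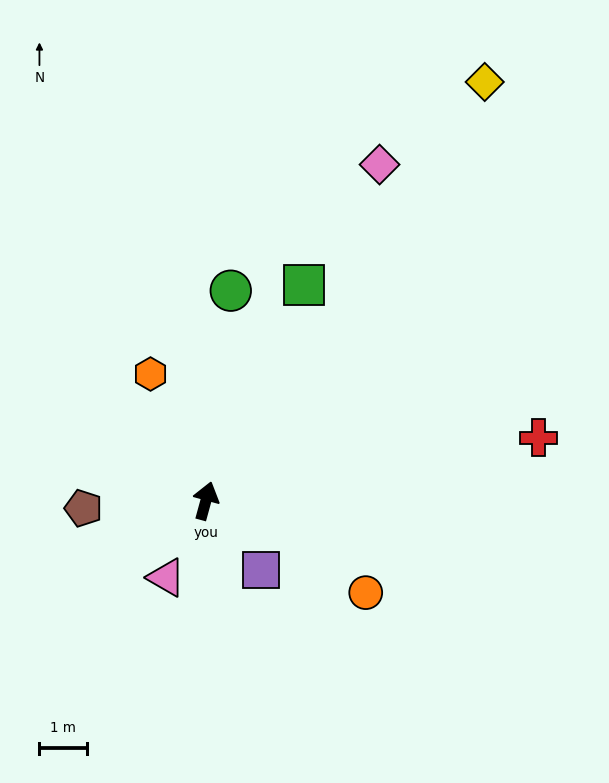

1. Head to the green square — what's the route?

turn right 9°, forward 5.0 m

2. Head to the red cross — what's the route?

turn right 64°, forward 7.1 m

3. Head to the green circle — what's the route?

turn left 9°, forward 4.4 m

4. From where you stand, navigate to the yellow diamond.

turn right 18°, forward 10.6 m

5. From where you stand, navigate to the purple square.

turn right 126°, forward 1.9 m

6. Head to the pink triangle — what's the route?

turn left 168°, forward 1.8 m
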